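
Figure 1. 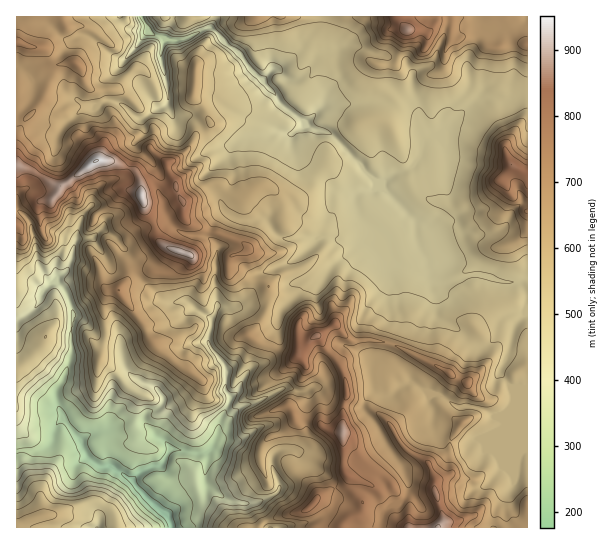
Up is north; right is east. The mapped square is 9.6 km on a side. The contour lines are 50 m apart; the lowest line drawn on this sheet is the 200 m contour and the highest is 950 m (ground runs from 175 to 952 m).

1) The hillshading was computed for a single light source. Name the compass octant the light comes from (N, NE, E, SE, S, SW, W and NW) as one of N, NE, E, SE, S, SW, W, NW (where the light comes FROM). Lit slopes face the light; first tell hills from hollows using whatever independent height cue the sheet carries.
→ E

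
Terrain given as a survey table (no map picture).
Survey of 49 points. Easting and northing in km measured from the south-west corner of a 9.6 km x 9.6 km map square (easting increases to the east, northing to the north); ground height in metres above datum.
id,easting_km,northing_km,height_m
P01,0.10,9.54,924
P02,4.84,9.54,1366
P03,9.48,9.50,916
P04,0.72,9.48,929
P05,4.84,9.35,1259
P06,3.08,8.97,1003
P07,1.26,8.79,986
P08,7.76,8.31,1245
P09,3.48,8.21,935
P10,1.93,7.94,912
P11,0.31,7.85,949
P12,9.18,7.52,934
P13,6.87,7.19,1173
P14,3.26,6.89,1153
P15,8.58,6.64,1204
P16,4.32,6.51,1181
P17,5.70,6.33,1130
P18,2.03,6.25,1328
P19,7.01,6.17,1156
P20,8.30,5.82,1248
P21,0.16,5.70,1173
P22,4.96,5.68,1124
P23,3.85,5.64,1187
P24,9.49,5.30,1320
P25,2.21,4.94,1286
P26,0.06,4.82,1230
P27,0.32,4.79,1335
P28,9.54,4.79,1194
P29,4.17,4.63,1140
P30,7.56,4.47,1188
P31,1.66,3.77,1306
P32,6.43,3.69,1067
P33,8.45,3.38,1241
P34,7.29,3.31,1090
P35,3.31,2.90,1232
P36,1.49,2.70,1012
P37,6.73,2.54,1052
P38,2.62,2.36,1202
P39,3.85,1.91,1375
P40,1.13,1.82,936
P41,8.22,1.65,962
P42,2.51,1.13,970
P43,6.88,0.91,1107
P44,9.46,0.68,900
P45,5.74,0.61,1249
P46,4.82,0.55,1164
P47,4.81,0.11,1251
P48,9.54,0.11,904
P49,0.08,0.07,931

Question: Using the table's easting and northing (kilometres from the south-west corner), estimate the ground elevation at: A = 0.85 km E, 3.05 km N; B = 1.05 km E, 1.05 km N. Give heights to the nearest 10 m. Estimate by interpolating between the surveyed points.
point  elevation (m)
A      1050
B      910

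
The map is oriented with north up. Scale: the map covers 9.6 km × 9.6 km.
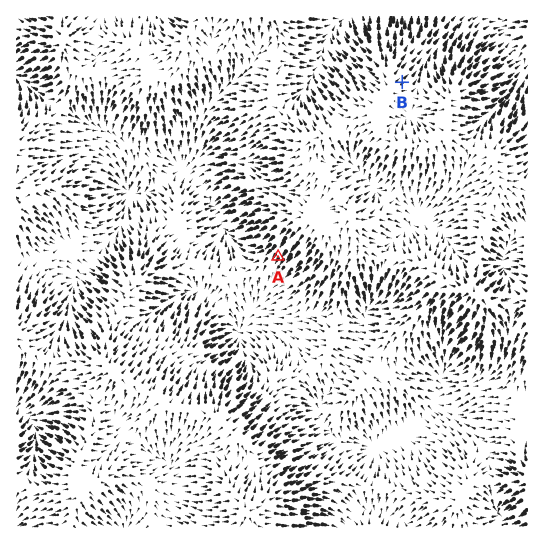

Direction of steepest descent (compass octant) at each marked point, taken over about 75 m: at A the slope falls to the SW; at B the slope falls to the NE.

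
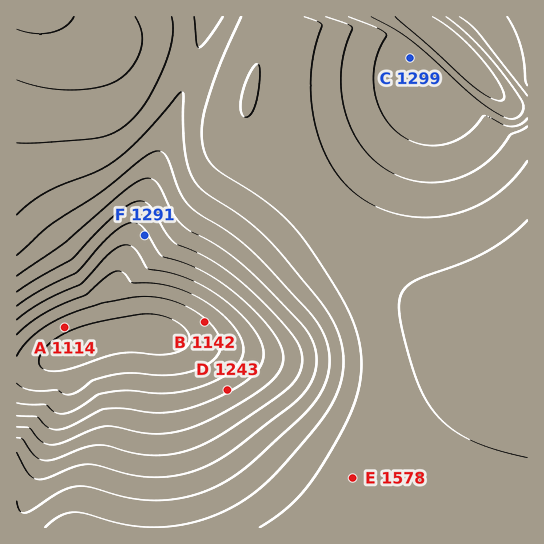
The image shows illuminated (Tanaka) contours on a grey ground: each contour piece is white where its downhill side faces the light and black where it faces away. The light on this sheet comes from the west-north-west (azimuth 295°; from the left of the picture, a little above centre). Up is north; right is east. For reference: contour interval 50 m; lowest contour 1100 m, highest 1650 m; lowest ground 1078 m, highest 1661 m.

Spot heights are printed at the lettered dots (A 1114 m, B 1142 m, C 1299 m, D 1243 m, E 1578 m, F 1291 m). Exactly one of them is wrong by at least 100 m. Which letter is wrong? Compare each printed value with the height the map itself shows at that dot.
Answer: C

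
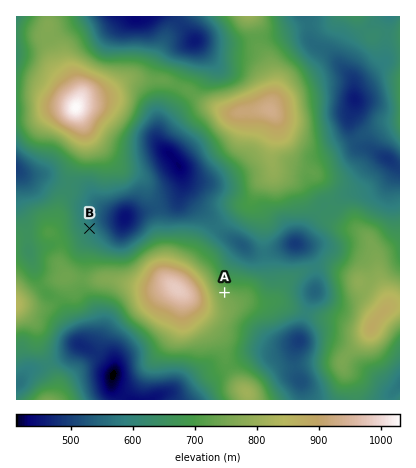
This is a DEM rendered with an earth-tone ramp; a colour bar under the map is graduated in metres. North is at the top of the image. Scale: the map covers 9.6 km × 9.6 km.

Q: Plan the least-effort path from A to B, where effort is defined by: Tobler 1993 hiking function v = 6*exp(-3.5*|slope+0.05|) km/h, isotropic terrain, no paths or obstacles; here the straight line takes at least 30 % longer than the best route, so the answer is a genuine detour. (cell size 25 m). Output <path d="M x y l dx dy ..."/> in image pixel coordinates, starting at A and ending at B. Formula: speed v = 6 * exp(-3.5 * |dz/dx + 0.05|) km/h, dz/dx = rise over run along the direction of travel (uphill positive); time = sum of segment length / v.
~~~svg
<path d="M224 292l-6-6-8-18-18-18-20-10-20 0-24 12-10 0-10-4-16-16-2-4"/>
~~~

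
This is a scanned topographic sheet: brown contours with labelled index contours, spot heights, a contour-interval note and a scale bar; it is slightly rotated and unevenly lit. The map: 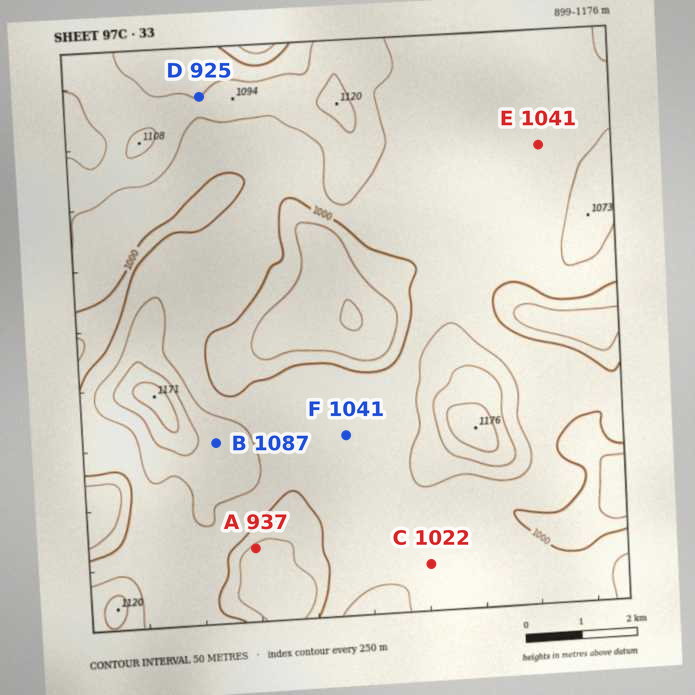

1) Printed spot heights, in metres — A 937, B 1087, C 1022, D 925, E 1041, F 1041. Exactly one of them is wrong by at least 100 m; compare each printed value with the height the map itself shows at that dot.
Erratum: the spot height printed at D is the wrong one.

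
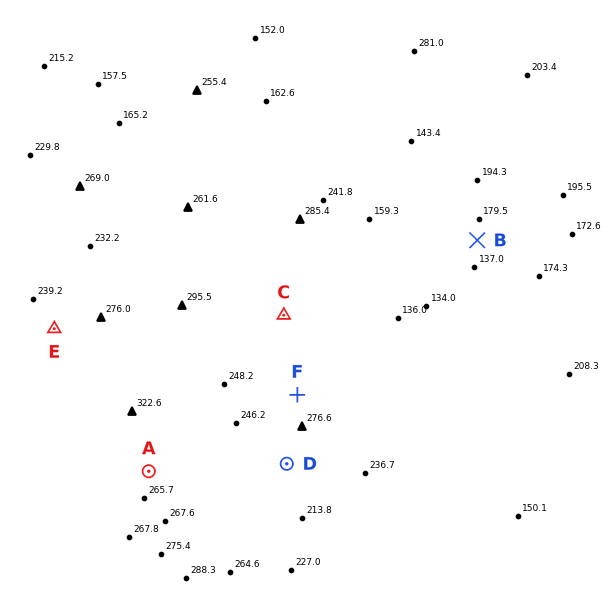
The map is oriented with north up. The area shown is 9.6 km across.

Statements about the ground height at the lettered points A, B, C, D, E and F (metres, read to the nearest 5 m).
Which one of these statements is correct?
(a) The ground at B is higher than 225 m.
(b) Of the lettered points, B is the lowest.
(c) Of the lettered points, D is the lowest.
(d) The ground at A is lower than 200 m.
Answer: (b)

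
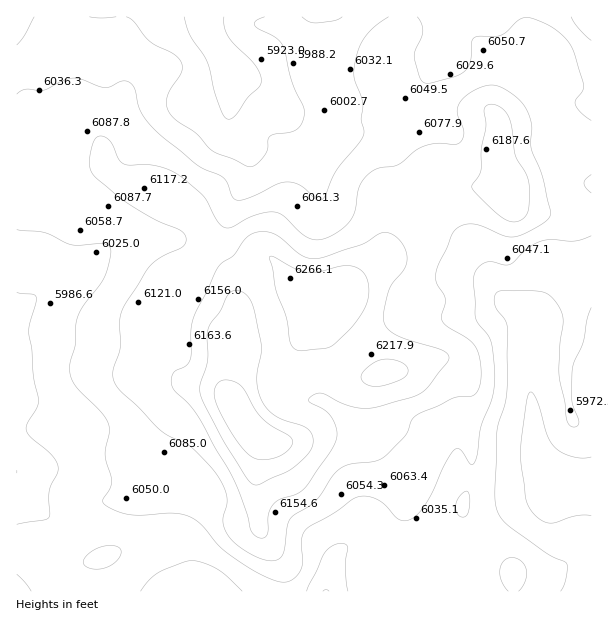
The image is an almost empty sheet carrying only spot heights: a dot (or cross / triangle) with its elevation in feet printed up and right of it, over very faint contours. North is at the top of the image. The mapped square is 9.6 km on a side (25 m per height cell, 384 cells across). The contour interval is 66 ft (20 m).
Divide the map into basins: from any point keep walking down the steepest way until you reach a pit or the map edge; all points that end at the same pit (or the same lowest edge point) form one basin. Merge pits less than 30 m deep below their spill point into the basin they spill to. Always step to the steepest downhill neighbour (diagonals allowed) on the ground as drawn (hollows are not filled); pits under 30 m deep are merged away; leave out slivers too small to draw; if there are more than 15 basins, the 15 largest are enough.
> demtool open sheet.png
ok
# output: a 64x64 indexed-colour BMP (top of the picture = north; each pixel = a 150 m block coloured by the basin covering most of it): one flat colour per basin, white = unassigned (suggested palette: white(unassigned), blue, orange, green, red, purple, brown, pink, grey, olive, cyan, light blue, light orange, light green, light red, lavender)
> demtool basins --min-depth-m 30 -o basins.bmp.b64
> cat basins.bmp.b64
<image width="64" height="64" href="data:image/bmp;base64,Qk12CAAAAAAAAHYAAAAoAAAAQAAAAEAAAAABAAQAAAAAAAAIAAATCwAAEwsAABAAAAAAAAAA////ALR3HwAOf/8ALKAsACgn1gC9Z5QAS1aMAMJ34wB/f38AIr28AM++FwDox64AeLv/AIrfmACWmP8A1bDFACIiIiIiIiIiIiIiIiIiIlVVVVVVURERERERERERERERIiIiIiIiIiIiIiIiIiIiVVVVVVVRVREREREREREREREiIiIiIiIiIiIiIiIiIiJVVVVVVVVVURERERERERERESIiIiIiIiIiIiIiIiIiJVVVVVVVVVVVERERERERERERIiIiIiIiIiIiIiIiIiIlVVVVVVVVVVVREREREREREREiIiIiIiIiIiIiIiIiIlVVVVVVVVVVVVERERERERERESIiIiIiIiIiIiIiIiIlVVVVVVVVVVVVVRERERERERERIiIiIiIiIiIiIiIiIiVVVVVVVVVVVVVVUREREREREREiIiIiIiIiIiIiIiIiJVVVVVVVVVVVVVVRERERERERESIiIiIiIiIiIiIiIiIlVVVVVVVVVVVVVVURERERERERIiIiIiIiIiIiIiIiIiVVVVVVVVVVVVVVUREREREREREiIiIiIiIiIiIiIiIiJVVVVVVVVVVVVVERERERERERESIiIiIiIiIiIiIiIiIlVVVVVVVVVVVRERERERERERERIiIiIiIiIiIiIiIiIiVVVVVVVVVVUREREREREREREREiIiIiIiIiIiIiIiIiJVVVVVVVVVURERERERERERERESIiIiIiIiIiIiIiIiIlVVVVVVVVURERERERERERERERIiIiIiIiIiIiIiIiIiVVVVVVVVUREREREREREREREREiIiIiIiIiIiIiIiIiIREREVVVURERERERERERERERESIiIiIiIiIiIiIiIiIRERERERERERERERERERERERERIiIiIiIiIiIiIiIiIREREREREREREREREREREREREREiIiIiIiIiIiIiIiIRERERERERERERERERERERERERESIiIiIiIiIiIiIiIhERERERERERERERERERERERERERIiIiIiIiIiIiIiIiEREREREREREREREREREREREREREiIiIiIiIiIiIiIiIRERERERERERERERERERERERERESIiIiIiIiIiIiIiIhERERERERERERERERERERERERERIiIiIiIiIiIiIiIiEREREREREREREREREREREREREREiIiIiIiIiIiIiIiIhERERERERERERERERERERERERESIiIiIiIiIiIiIiIiERERERERERERERERERERERERERIiIiIiIiIiIiIiIiIREREREREREREREREREREREREREiIiIiIiIiIiIiIiIhERERERERERERERERERERERERESIiIiIiIiIiIiIiIiERERERERERERERERERERERERERIiIiIiIiIiIiIiIiIREREREREREREREREREREREREREiIiIiIiIiIiIiIiIzMxERERERERERERERERERERERESIiIiIiIiIiIiIiIjMzMzMzMxERERERERERERERERERIiIiIiIiIiIiIiIiMzMzMzMzMxEREREREREREREREREiIiIiIiIiIiIiIiIzMzMzMzMzMRERERERERERERERESIiIiIiIiIiIiIiIzMzMzMzMzMzERERERERERERERERIiIiIiIiIiIiIiIzMzMzMzMzMzMxEREREREREREREREiIiIiIiIiIiIiIjMzMzMzMzMzMzERERERERERERERESIiIiIiIiIiIiIjMzMzMzMzMzMzMRERERERERERERERIiIiIiIiIiIiIiMzMzMzMzMzMzMzEREREREREREREREiIiIiIiIiIiIiMzMzMzMzMzMzMzMxERERERERERERESIiIiIiIiIiIiMzMzMzMzMzMzMzMzERERERERERERERESIiIiIiIiIiMzMzMzMzMzMzMzMzMxEREREREREREREREiIiIiIiIiMzMzMzMzMzMzMzMzMzMxERERERERERERERESIiIiIjMzMzMzMzMzMzMzMzMzMzM0REREERERERERERESIzMzMzMzMzMzMzMzMzMzMzMzM0REREERERERERERMzMzMzMzMzMzMzMzMzMzMzMzMzM0REREQRERERETMzMzMzMzMzMzMzMzMzMzMzMzMzMzM0RERERBERERERMzMzMzMzMzMzMzMzMzMzMzMzMzMzMzREREREEREREREzMzMzMzMzMzMzMzMzMzMzMzMzMzMzREREREQRERFERDMzMzMzMzMzMzMzMzMzMzMzMzMzMzREREREREREREREMzMzMzMzMzMzMzMzMzMzMzMzMzMzNEREREREREREREQzMzMzMzMzMzMzMzMzMzMzMzMzMzNERERERERERERERDMzMzMzMzMzMzMzMzMzMzMzMzMzM0REREREREREREREMzMzMzMzMzMzMzMzMzMzMzMzMzMzREREREREREREREQzMzMzMzMzMzMzMzMzMzMzMzMzMzRERERERERERERERDMzMzMzMzMzMzMzMzMzMzMzMzMzNEREREREREREREREMzMzMzMzMzMzMzMzMzMzMzMzMzNEREREREREREREREQzMzMzMzMzMzMzMzMzMzMzMzMzM0RERERERERERERERDMzMzMzMzMzMzMzMzMzMzMzMzMzNEREREREREREREREMzMzMzMzMzMzMzMzMzMzMzMzMzMzREREREREREREREQzMzMzMzMzMzMzMzMzMzMzMzMzMzM0RERERERERERERDMzMzMzMzMzMzMzMzMzMzMzMzMzMzRERERERERERERE"/>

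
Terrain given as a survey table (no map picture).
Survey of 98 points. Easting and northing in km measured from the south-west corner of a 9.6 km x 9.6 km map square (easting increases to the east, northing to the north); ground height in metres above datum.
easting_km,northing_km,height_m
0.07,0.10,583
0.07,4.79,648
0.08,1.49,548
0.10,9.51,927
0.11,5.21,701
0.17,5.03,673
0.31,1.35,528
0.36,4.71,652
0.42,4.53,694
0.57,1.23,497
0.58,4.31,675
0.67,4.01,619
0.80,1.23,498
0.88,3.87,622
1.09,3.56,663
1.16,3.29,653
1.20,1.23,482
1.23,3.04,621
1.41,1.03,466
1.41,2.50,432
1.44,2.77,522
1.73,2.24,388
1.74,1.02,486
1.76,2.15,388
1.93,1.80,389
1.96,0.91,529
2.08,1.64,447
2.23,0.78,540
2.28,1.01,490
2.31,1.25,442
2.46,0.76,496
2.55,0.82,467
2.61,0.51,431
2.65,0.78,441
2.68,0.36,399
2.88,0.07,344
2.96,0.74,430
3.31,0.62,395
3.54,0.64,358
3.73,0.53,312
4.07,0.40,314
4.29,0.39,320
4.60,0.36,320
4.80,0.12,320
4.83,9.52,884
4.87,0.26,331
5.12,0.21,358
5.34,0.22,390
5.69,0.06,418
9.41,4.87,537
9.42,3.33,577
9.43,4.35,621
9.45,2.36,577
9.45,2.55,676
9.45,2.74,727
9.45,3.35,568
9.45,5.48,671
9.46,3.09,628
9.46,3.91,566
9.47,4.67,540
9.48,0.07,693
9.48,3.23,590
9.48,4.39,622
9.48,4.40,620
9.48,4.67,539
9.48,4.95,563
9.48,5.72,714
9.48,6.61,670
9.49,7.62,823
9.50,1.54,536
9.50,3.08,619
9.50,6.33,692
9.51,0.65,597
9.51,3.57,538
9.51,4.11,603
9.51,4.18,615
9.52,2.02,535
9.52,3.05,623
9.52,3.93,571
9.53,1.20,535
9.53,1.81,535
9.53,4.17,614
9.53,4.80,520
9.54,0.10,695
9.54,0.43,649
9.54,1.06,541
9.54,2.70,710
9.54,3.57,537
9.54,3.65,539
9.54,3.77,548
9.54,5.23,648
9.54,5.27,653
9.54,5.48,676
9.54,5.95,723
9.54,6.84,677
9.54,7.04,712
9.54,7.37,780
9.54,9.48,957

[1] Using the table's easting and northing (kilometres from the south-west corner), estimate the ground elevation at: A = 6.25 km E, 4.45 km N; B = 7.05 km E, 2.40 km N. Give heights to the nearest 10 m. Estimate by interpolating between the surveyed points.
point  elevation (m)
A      590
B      510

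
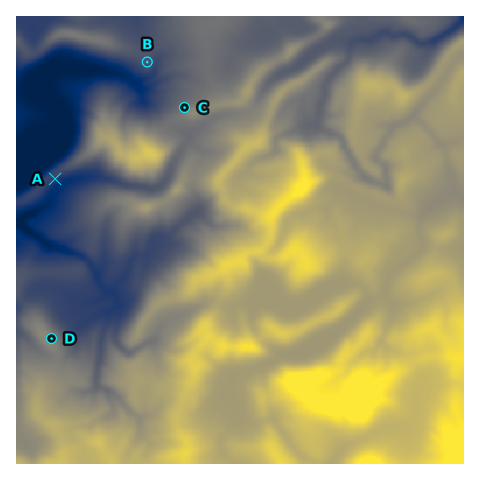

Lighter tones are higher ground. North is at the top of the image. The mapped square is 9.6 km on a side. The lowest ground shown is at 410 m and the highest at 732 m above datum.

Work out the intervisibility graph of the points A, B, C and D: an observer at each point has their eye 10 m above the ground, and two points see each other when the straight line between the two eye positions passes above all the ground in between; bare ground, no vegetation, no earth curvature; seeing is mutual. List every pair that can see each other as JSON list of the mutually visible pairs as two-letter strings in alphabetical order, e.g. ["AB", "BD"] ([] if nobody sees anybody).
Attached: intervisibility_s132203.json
["AD", "BC"]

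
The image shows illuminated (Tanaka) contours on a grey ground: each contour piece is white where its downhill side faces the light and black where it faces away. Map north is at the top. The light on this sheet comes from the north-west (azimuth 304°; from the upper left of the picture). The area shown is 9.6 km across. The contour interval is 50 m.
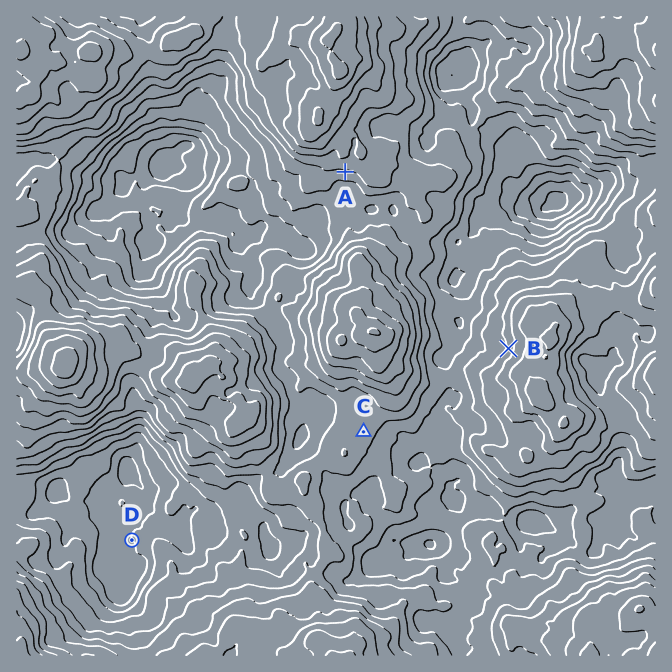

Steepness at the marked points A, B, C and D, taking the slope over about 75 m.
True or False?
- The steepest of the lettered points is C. False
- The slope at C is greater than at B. False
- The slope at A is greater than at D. True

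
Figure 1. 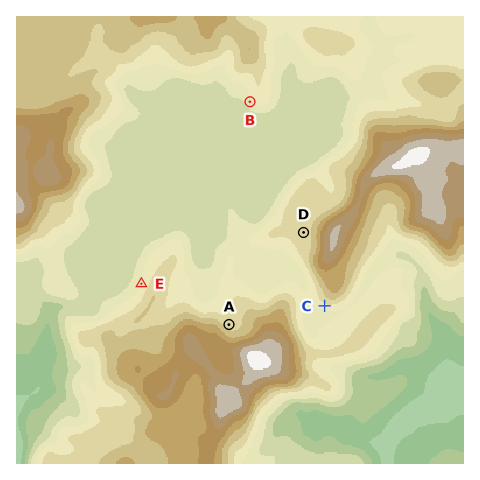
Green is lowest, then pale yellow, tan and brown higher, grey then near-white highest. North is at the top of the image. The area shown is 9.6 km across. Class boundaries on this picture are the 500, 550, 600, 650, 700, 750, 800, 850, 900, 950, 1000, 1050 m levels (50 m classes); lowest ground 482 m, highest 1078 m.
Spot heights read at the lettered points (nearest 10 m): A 780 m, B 690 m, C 730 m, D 770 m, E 700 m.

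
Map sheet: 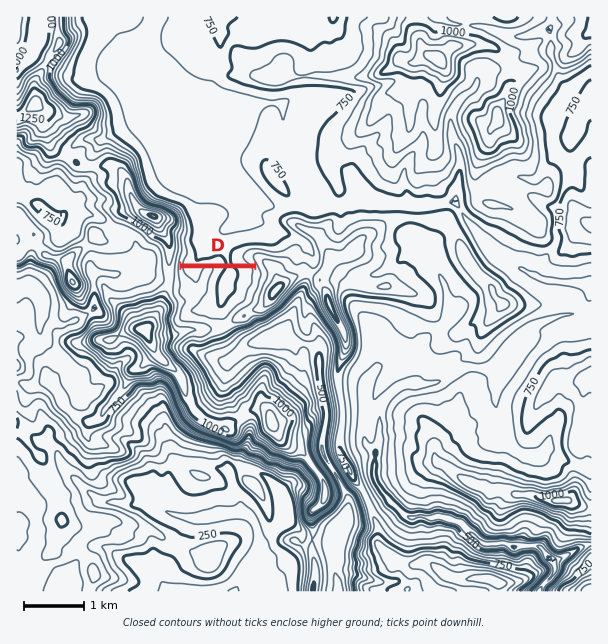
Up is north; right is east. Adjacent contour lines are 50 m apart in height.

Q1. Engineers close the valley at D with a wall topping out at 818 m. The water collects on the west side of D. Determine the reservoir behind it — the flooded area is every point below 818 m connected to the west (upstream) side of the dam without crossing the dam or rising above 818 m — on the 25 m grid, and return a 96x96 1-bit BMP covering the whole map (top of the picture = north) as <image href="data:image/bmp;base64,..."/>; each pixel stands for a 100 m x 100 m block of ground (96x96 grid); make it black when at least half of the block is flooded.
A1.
<image width="96" height="96" href="data:image/bmp;base64,Qk2+BAAAAAAAAD4AAAAoAAAAYAAAAGAAAAABAAEAAAAAAIAEAAATCwAAEwsAAAIAAAAAAAAA////AAAAAAAAAAAAAAAAAAAAAAAAAAAAAAAAAAAAAAAAAAAAAAAAAAAAAAAAAAAAAAAAAAAAAAAAAAAAAAAAAAAAAAAAAAAAAAAAAAAAAAAAAAAAAAAAAAAAAAAAAAAAAAAAAAAAAAAAAAAAAAAAAAAAAAAAAAAAAAAAAAAAAAAAAAAAAAAAAAAAAAAAAAAAAAAAAAAAAAAAAAAAAAAAAAAAAAAAAAAAAAAAAAAAAAAAAAAAAAAAAAAAAAAAAAAAAAAAAAAAAAAAAAAAAAAAAAAAAAAAAAAAAAAAAAAAAAAAAAAAAAAAAAAAAAAAAAAAAAAAAAAAAAAAAAAAAAAAAAAAAAAAAAAAAAAAAAAAAAAAAAAAAAAAAAAAAAAAAAAAAAAAAAAAAAAAAAAAAAAAAAAAAAAAAAAAAAAAAAAAAAAAAAAAAAAAAAAAAAAAAAAAAAAAAAAAAAAAAAAAAAAAAAAAAAAAAAAAAAAAAAAAAAAAAAAAAAAAAAAAAAAAAAAAAAAAAAAAAAAAAAAAAAAAAAAAAAAAAAAAAAAAAAAAAAAAAAAAAAAAAAAAAAAAAAAAAAAAAAAAAAAAAAAAAAAAAAAAAAAAAAAAAAAAAAAAAAAAAAAAAAAAAAAAAAAAAAAAAAAAAAAAAAAAAAAAAAAAAAAAAAAAAAAAAAAAAAAAAAAAAAAAAAAAAAAAAAAAAAAAAAAAAAAAAAAAAAAAAAAAAAAAAAAAAAAB4AAAAAAAAAAAAAAP8AAAAAAAAAAAAAAH+AAAAAAAAAAAAAAD/gAAAAAAAAAAAAAD/gAAAAAAAAAAAAAP/gAAAAAAAAAAAAAH/wAAAAAAAAAAAAAP/wAAAAAAAAAAAAAf/wAAAAAAAAAAAAAAAAAAAAAAAAAAAAAAAAAAAAAAAAAAAAAAAAAAAAAAAAAAAAAAAAAAAAAAAAAAAAAAAAAAAAAAAAAAAAAAAAAAAAAAAAAAAAAAAAAAAAAAAAAAAAAAAAAAAAAAAAAAAAAAAAAAAAAAAAAAAAAAAAAAAAAAAAAAAAAAAAAAAAAAAAAAAAAAAAAAAAAAAAAAAAAAAAAAAAAAAAAAAAAAAAAAAAAAAAAAAAAAAAAAAAAAAAAAAAAAAAAAAAAAAAAAAAAAAAAAAAAAAAAAAAAAAAAAAAAAAAAAAAAAAAAAAAAAAAAAAAAAAAAAAAAAAAAAAAAAAAAAAAAAAAAAAAAAAAAAAAAAAAAAAAAAAAAAAAAAAAAAAAAAAAAAAAAAAAAAAAAAAAAAAAAAAAAAAAAAAAAAAAAAAAAAAAAAAAAAAAAAAAAAAAAAAAAAAAAAAAAAAAAAAAAAAAAAAAAAAAAAAAAAAAAAAAAAAAAAAAAAAAAAAAAAAAAAAAAAAAAAAAAAAAAAAAAAAAAAAAAAAAAAAAAAAAAAAAAAAAAAAAAAAAAAAAAAAAAAAAAAAAAAAAAAAAAAAAAAAAAAAAAAAAAAAAAAAAAAAAAAAAAAAAAAAAAAAAAAAAAAAAAAAAAAAAAAAAAAAAAAAAAAAAAAAAAAAAAAAAAAAAA="/>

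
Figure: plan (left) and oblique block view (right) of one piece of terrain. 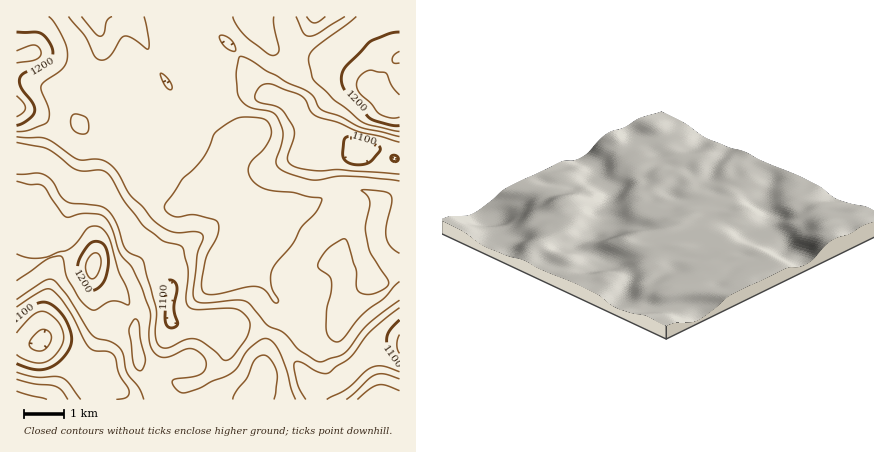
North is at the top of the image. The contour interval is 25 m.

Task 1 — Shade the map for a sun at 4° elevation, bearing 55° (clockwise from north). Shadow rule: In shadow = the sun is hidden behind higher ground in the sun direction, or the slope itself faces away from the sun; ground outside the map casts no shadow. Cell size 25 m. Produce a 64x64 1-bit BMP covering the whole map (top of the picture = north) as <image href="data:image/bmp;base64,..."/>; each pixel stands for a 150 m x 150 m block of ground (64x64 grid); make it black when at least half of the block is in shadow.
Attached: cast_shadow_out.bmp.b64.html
<image width="64" height="64" href="data:image/bmp;base64,Qk0+AgAAAAAAAD4AAAAoAAAAQAAAAEAAAAABAAEAAAAAAAACAAATCwAAEwsAAAIAAAAAAAAA////AAAAAAAAADwAAAAAAAAB/AAAAAAAAAH4AAAAAAAAA/gAAAAAAAAD8AAAAMAAAAPwAAAB4AAAA+AAAAPAAB4D4AAAA8AAP/PgAAAHAAA/+cAAAA4AAH/4AAAADAAAf/gAAAAMAAB/+AAAB8AAAH/wAGAPwAAAf/AAfx/AAAA/4AB//4AAAB/gAH//AAAAD/AAfgAAAAAP8AB+AAAAAAfwAD4AAAAAA/AAPgAAAAAA8AAeAAAAAABwAA8AAAAAACAADgAAAAAAAAAAAAAAAAAAAAAAAAAAAAADAAAAAAAAAA/AAAAAAAAAH8AAAAAAAAAfgAAAAAAAAD8AAAAAAAAAfgAAAAAAAAD8AAAAAAAAAfgAAAAAAAAD8AAAAAAAAAPgAAAAAAAAB+AAAAAAAAAHwAAAAAAAAeeAAAAAAAAH4wAAAAAAAA/AAAAAAAfg/4AAAAAAD/j/AAAAAAAf//4AAAAAAD//wAAAAAAAf/8AAAAAAAD//wAAAAAAAP/+AAAAAAAB//gAAAAAAAP/8AAAAAAAD+/gAAAAAAA/58AAAAAAAD/HgAAAAAAAf4IAAAAAAAB8AAAAAAAAAfAAAAAAAAABwAAAAAAAAAOAAAAAAAAAAwAAAAAAAAAGAAAAAAAAAAwAAAAAAAAAHAAAAAAAAAAYAAAAAAAAAAAAAAAAAAAAAAAAAA=="/>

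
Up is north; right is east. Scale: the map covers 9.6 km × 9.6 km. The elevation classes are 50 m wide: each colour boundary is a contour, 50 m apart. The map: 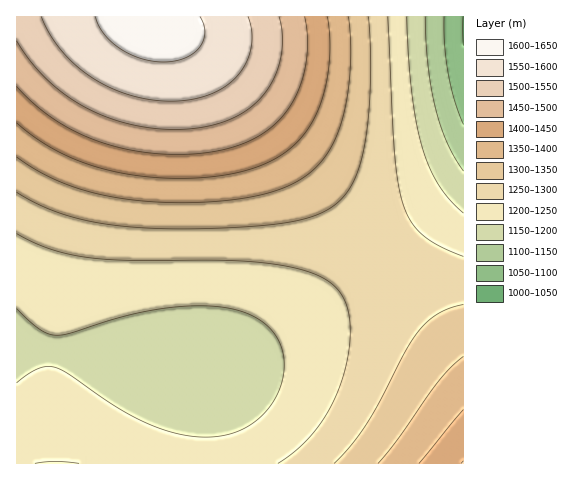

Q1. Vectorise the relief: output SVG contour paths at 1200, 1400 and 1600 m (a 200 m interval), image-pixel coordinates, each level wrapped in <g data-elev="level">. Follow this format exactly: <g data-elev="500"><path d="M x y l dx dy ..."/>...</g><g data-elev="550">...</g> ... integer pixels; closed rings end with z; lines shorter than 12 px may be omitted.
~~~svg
<g data-elev="1200"><path d="M17 309l23 20 9 5 8 1 13-2 54-17 35-7 40-3 32 3 23 7 17 13 10 17 3 19-1 14-5 13-6 12-9 11-11 9-11 6-13 5-15 2-16 0-16-3-34-11-28-14-50-35-14-7-8-1-8 2-11 6-11 9"/><path d="M463 213l-13-13-12-15-9-18-7-21-6-24-4-30-5-75"/></g><g data-elev="1400"><path d="M463 410l-44 53"/><path d="M17 123l22 17 25 15 28 11 31 7 35 5 35 0 34-3 28-7 20-9 17-12 13-14 11-17 8-22 5-25 1-27-3-25"/></g><g data-elev="1600"><path d="M95 17l3 8 6 9 16 15 21 10 23 3 11-1 10-3 8-4 6-6 4-7 2-8-1-8-4-8"/></g>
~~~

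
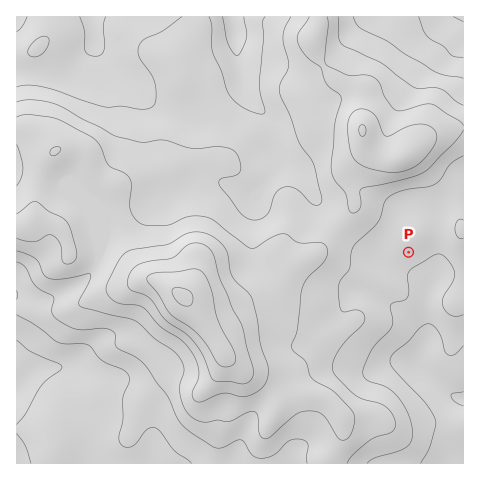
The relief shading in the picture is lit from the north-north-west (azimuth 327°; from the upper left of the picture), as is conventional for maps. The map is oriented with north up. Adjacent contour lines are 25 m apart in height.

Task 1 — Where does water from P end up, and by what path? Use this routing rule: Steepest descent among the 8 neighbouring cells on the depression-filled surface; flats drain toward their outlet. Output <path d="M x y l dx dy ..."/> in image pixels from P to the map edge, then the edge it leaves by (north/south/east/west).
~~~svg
<path d="M409 252l0 8 21 21 0 10-3 7 0 43-7 14 0 13 8 9 20 16 10 5 5 0"/>
exit: east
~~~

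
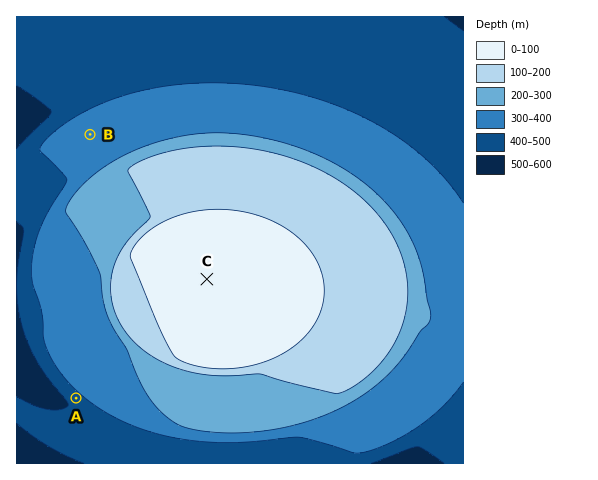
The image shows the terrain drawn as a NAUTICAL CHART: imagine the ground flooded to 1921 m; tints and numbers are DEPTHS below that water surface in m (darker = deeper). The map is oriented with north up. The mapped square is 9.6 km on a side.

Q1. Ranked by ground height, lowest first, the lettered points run A B C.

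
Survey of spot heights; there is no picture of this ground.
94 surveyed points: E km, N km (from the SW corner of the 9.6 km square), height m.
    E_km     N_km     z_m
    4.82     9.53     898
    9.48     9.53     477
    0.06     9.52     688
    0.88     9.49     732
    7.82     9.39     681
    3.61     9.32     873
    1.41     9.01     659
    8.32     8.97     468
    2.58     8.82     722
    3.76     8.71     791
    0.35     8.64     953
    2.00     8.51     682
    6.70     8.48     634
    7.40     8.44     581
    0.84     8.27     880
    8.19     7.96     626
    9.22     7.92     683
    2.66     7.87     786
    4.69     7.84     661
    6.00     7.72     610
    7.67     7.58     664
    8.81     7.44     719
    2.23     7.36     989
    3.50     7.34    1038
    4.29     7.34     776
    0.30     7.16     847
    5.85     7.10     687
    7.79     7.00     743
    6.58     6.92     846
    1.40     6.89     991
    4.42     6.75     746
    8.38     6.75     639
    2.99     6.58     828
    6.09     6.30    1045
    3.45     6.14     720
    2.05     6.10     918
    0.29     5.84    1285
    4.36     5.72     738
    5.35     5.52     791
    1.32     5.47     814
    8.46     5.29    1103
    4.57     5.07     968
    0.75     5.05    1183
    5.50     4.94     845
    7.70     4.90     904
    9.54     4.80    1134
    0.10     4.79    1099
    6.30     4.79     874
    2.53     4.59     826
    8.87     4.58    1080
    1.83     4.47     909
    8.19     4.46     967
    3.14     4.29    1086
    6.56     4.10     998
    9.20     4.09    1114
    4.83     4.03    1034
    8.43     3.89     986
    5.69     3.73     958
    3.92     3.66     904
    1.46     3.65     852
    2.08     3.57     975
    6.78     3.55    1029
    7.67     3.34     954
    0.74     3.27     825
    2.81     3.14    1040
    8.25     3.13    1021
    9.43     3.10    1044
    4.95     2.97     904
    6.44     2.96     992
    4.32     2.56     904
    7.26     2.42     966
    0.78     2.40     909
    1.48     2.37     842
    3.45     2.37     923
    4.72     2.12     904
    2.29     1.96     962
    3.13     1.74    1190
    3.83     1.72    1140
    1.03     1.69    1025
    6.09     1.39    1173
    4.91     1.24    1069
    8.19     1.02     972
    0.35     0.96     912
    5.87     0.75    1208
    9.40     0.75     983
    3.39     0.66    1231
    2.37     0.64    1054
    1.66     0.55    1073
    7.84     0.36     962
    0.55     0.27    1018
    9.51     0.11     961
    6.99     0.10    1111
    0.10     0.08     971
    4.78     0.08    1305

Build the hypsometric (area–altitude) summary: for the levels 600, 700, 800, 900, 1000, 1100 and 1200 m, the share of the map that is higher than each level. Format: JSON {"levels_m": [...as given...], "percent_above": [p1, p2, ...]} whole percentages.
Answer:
{"levels_m": [600, 700, 800, 900, 1000, 1100, 1200], "percent_above": [96, 89, 75, 58, 28, 10, 4]}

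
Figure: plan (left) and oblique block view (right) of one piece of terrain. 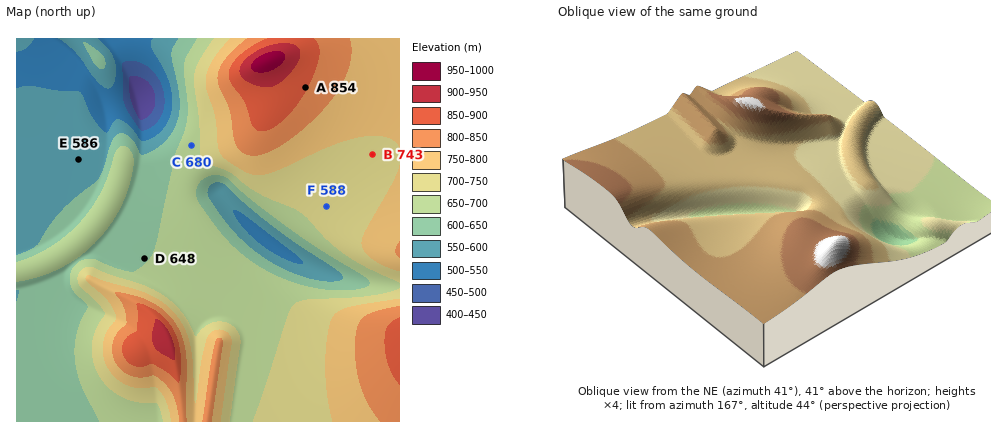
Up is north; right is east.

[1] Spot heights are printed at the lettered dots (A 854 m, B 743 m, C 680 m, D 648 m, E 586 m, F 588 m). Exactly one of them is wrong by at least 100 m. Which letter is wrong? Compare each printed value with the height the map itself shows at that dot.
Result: F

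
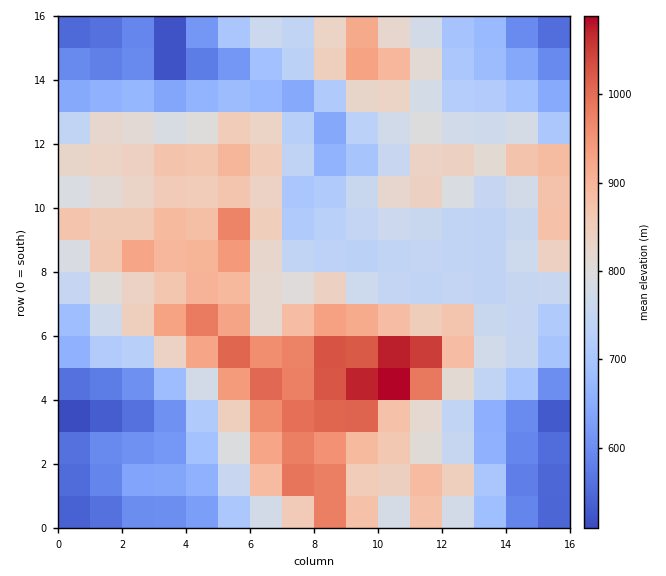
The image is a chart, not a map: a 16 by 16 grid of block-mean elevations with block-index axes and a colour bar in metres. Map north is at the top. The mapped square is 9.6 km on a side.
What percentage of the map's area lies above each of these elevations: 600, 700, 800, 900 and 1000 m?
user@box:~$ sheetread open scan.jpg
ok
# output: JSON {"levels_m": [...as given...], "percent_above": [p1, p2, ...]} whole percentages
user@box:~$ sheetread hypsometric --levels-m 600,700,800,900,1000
{"levels_m": [600, 700, 800, 900, 1000], "percent_above": [87, 72, 42, 16, 5]}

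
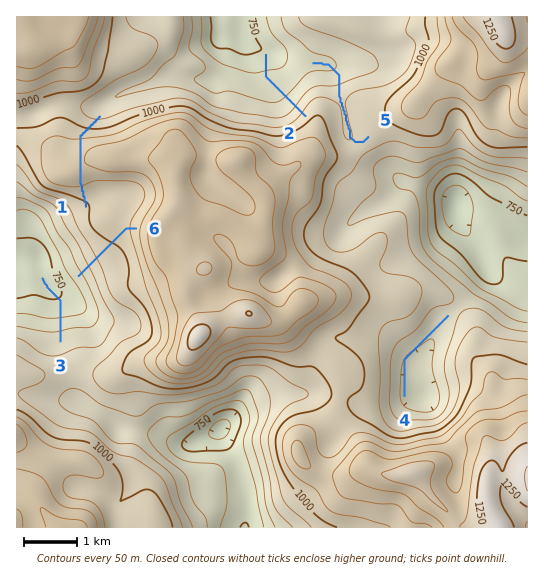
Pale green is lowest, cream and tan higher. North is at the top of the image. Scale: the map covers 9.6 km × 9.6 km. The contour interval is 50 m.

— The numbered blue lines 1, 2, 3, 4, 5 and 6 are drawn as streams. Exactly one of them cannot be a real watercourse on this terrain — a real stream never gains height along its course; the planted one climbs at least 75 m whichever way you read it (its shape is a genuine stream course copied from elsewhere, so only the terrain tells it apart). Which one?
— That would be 1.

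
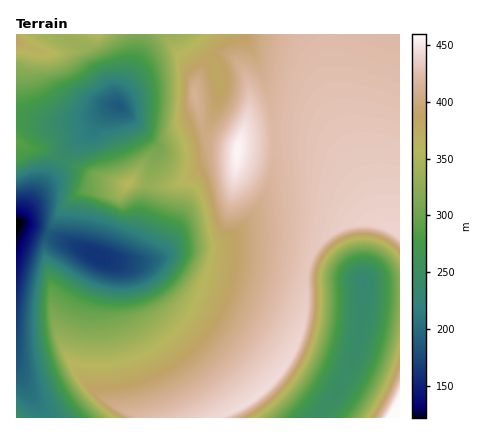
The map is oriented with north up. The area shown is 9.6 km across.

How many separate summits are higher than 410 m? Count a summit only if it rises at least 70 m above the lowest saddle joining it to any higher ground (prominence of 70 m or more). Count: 1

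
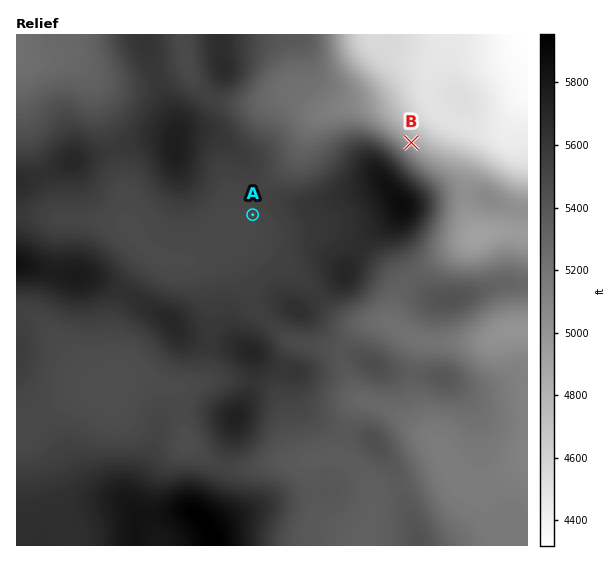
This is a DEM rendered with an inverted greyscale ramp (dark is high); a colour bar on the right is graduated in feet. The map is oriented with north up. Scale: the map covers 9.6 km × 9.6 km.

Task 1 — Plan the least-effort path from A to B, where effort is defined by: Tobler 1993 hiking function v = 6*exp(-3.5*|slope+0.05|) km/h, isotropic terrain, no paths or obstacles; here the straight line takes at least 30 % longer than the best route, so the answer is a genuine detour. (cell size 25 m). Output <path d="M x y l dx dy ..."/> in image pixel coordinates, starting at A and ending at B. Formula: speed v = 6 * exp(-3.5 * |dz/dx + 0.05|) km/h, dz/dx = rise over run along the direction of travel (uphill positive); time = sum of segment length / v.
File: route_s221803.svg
<path d="M253 215l32-32 13-7 8-8 5-5 7-14 16-16 19-9 21 0 37 19"/>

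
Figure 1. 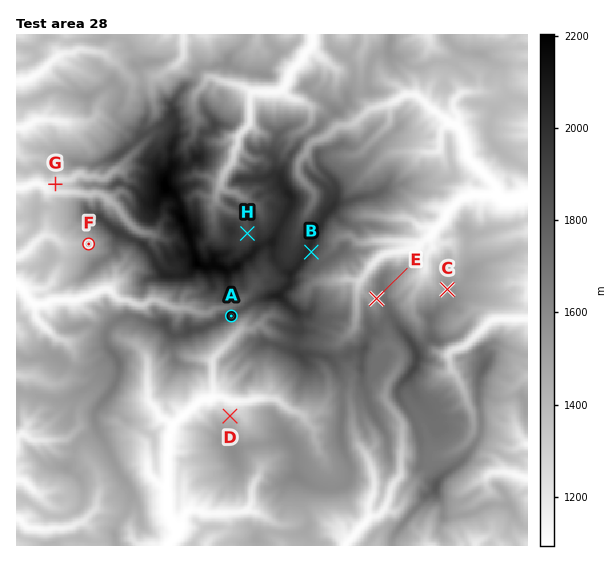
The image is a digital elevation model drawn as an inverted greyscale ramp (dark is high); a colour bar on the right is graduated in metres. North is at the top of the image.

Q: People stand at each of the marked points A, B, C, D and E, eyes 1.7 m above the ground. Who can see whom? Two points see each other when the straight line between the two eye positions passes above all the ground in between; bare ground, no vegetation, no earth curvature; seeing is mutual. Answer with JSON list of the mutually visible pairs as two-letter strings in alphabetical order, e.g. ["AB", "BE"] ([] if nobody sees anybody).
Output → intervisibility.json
["AD", "BC", "BE"]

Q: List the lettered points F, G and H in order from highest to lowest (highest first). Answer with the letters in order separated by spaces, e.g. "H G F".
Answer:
H F G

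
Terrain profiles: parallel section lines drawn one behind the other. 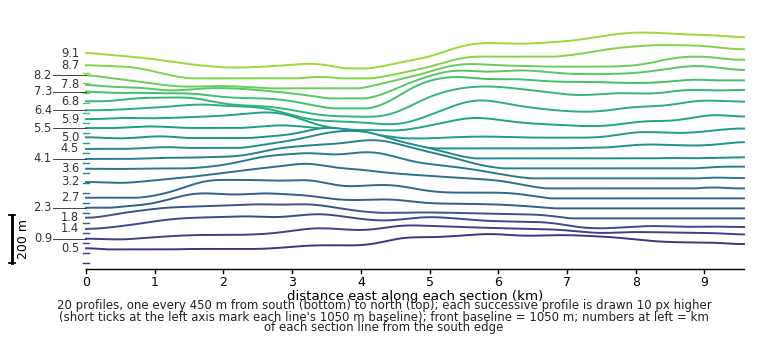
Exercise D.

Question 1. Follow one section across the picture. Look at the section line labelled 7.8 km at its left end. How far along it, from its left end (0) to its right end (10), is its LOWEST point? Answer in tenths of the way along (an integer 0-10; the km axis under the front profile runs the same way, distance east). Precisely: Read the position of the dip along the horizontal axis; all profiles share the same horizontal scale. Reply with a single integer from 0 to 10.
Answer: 4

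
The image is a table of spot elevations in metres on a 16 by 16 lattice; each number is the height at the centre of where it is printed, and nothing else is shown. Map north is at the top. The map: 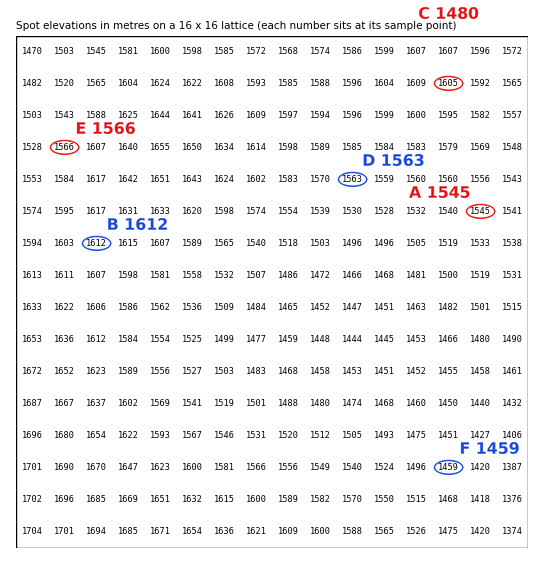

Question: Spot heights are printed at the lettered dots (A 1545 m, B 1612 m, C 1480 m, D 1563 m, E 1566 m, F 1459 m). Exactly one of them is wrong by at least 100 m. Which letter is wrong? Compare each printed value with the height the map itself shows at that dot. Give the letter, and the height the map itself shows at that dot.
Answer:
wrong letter C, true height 1605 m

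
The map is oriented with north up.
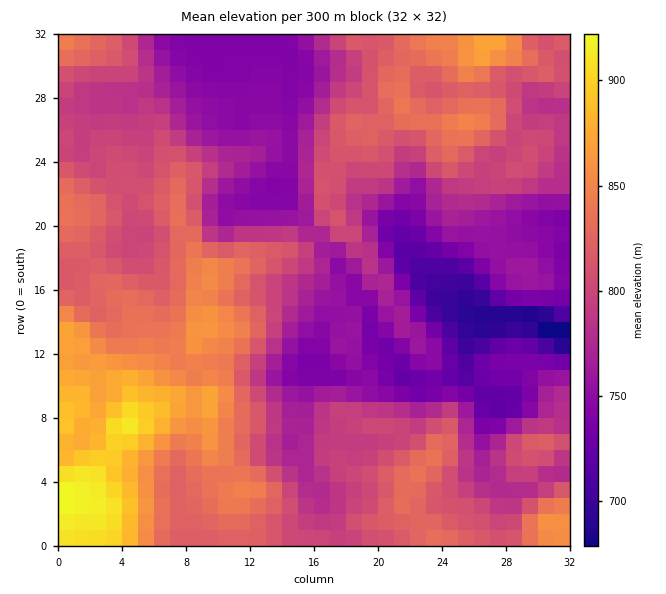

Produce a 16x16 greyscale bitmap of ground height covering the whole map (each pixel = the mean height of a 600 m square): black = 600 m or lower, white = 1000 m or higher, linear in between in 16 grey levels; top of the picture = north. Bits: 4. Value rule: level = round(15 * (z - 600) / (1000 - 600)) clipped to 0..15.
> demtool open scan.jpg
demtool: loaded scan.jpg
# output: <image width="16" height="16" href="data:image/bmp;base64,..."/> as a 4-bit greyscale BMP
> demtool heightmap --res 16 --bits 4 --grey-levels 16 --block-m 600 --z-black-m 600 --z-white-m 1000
<image width="16" height="16" href="data:image/bmp;base64,Qk32AAAAAAAAAHYAAAAoAAAAEAAAABAAAAABAAQAAAAAAIAAAAATCwAAEwsAABAAAAAAAAAAAAAAABEREQAiIiIAMzMzAERERABVVVUAZmZmAHd3dwCIiIgAmZmZAKqqqgC7u7sAzMzMAN3d3QDu7u4A////AMupiId4iYiKzKmZl3eIh3i7qZmHd4l3h7u6qXZ3eHZ3urqpdnZmZVeqqZl1VlVFVamZqYZlVkRDmZmph2VkRESIiJmHZmRFZoh4iId3VWZlmIh2ZodWZmaIiIZmh3d3d3h4dmaIiJiHd3dmZniZmXd3dlVVeJiYiJh2VVV4iaqY"/>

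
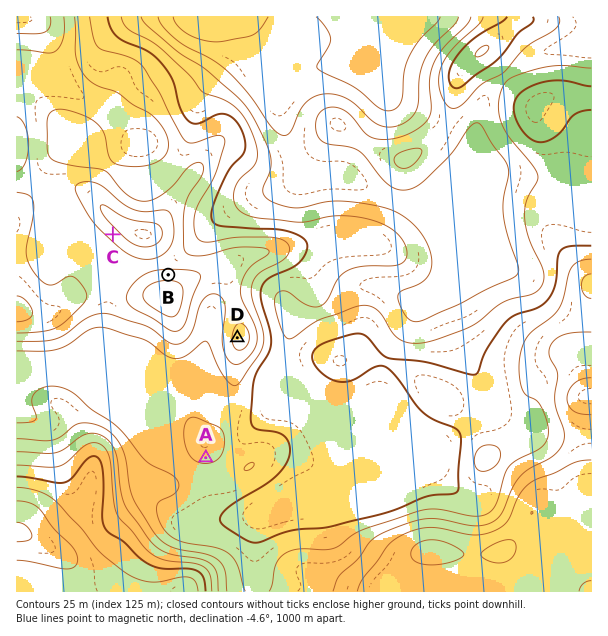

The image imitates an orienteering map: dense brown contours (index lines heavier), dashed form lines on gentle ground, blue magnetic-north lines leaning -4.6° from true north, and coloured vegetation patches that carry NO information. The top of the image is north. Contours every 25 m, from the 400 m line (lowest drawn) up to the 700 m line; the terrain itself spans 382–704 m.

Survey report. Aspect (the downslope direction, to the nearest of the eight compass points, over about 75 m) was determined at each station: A S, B N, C SW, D W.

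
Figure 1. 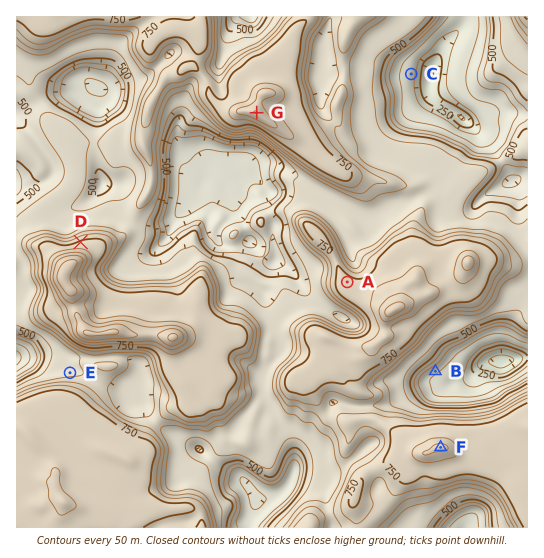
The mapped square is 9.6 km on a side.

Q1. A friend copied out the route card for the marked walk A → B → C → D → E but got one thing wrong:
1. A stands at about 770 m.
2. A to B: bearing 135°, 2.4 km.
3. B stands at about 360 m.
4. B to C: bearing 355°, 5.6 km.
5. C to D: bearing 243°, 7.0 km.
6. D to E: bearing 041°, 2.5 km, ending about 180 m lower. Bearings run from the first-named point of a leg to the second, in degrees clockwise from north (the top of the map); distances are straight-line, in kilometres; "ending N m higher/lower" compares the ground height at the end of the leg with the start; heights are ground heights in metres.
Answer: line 6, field bearing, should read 185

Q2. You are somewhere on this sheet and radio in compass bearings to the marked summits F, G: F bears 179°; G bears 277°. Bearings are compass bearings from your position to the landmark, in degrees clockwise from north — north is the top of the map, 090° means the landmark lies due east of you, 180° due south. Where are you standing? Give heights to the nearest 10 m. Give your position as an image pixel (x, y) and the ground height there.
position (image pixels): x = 435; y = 135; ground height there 430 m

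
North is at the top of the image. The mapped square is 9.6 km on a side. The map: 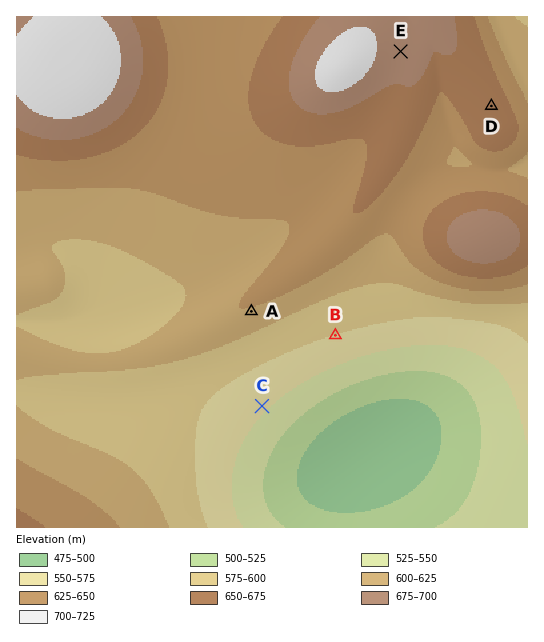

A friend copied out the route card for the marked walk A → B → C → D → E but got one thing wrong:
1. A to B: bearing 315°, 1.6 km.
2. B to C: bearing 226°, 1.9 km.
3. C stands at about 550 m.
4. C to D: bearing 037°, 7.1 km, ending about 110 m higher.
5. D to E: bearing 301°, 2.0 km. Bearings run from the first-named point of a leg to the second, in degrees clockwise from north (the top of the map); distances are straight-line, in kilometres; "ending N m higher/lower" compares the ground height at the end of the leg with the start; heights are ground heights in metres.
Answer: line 1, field bearing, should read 106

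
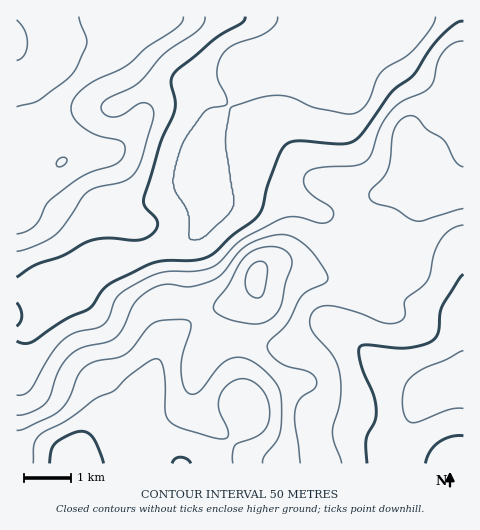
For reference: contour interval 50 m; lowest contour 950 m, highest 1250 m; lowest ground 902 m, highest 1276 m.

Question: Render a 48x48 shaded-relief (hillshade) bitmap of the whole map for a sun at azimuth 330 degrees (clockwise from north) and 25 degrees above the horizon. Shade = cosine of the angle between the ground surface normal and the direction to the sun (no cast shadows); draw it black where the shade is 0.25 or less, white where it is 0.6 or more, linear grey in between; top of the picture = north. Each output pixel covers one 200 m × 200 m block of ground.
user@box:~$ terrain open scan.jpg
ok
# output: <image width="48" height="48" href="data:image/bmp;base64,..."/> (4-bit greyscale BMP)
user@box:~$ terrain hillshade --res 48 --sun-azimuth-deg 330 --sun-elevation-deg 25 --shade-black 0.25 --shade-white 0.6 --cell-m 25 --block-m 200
<image width="48" height="48" href="data:image/bmp;base64,Qk32BAAAAAAAAHYAAAAoAAAAMAAAADAAAAABAAQAAAAAAIAEAAATCwAAEwsAABAAAAAAAAAAAAAAABEREQAiIiIAMzMzAERERABVVVUAZmZmAHd3dwCIiIgAmZmZAKqqqgC7u7sAzMzMAN3d3QDu7u4A////AJmqmId3d3iZqpiHdlRFVmd3d2ZniZqpmJqrqYd3d3iZqpmIdlQ0Vmd3d2ZmeJqqmbvMy5h3d3eJqqmZh1MjRWd3dmZmeJq7qs3u7bmId3eImZmYh2QyNWd2ZmZmaJq7u97//tuYiHd3iZmYd2VDNGZmZmZmZ5qrut3u7tupiHZmeJqYh3ZUNFVVVmZmZ4mqqszMzMupmIdmaJqpmIhlREVVVmdmZniJmau7u7uqmZhlV5q7qpl2VVVVVmd2ZmeIiKq7uqqqqql2Voq8u6mId2ZlVmd3ZWZ3eJq8y6qqq7qGVXm8y6qZmYh2Zmd3ZVVnd5q8zMu7u8uXVWiby7qZmZmHZmd2ZURFZpq83czMzMuoZFeKu6mIiZmId2ZlVUM0RZm83d3czMu5dUZ4mYdmd4iIh2ZVREQ0RYms3d3dzLu6hlV3d2VEVniId2VUREREVXibzdzMy7u6qGVmZVQiNGd3dmVVVFVVVmeJvMzMu7qqqodmVVQhI0VVVVZmZmVVVnd4iru7u7upqqmHdlVCIjNERFZ3d2ZVVXd3eIq8zMupmaqqmHZUMzMzRVZ3d2VURXd3d3is3e3LqqvMyoZVRDNEVmZndmVERGZ3d3eK3u/ty8zd3KdlREVWd3d3d2VVVURWd3d4m97/7d7v/sl1VVZ3iIh3d3ZVVTM0Vnd3eJvd7u7///yXZmd4iIiIiHZVZiIjNFZ3d3eau83v///amIiIiIh3d3ZVViIjNERVVVVWeJrN///9upmIh3d3d2VERSIjNEREVVVVVnib7///26mYh3d3ZmVDM0QzRFVVZmZmVneJve/+y6mYiHZndmZDIlVURFZnd3iHd3d4m8zcupiIiHZmZ3ZUImZVRFZnd3eIh3d3iaq6qYh3eHZmZ3dlRHZlQ0RVZVZnd3d3eJmqmId3eIh3Zmd2ZXdkMiMzRERWd3d3iImqmId3iJmYdmZ3d3d1QhIiIzNFZ3d3iImqqYiImaq6l2Z3iHd3ZDIzMyI0Z3d3iImqqpmaqru6mHd3iGeIh1VVRDIzV3d3iImaqqqqu7u6qYh3eGd4mId3dkMjRnd3iIiZqqqqu7u6qZmId3d3iZmZmGQzRXd3iIiImqqqq7y7qZmYd3d3iJmquoUyNGd3iIiIiaqqqrzcqYiYh3d3d4mau5dDM1d3iIiIiJmqqr3uypiIiHd2ZneImqhlRFZ3iJmZmImaqr3u7KmIiHdmVVVmeJmGVVZ3eJqqmZmZqrze7sqYh2ZmQzNEVniHZmZ3eJq6qZmZmarN3dyph2ZmUyIzNFZmZlZniJqqqpmZmZq7zMy5h1VnZDMzMzNFVVVmeImZmZmIiJmrvMu6h0VndlRERDMzRERVZ3iIiIiIiJmrvMy6mUVXd2VVVUMiI0Q0RVZnd3d3iJmqvN3cu2VWd2ZmdmQhEjMyIzRFZmd3eImaq83t3HZmd3d3d3UxESIiIiI0VVZnd4iZmr3u3Xdmd3d4iHdTIiMzMzM0VVZmd3iIiazdzHdmd3d4iIdkMiNERERFVmZnd3eIiJvMyw=="/>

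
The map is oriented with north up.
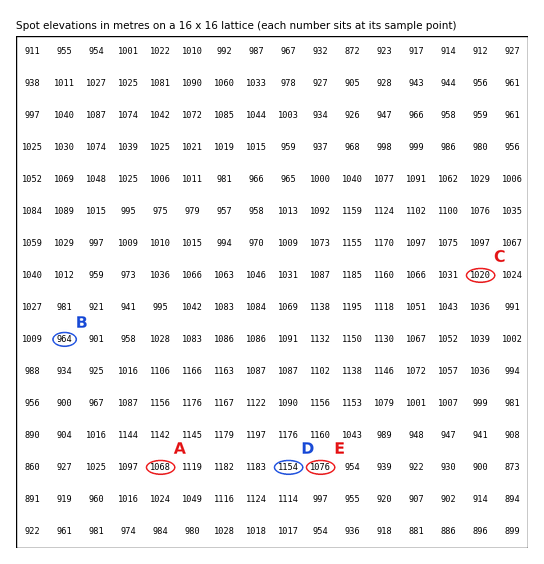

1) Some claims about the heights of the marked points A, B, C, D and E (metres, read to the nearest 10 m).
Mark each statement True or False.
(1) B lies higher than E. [False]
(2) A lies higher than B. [True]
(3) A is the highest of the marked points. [False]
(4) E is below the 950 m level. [False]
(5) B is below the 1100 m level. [True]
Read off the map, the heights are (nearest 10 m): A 1070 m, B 960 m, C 1020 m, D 1150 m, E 1080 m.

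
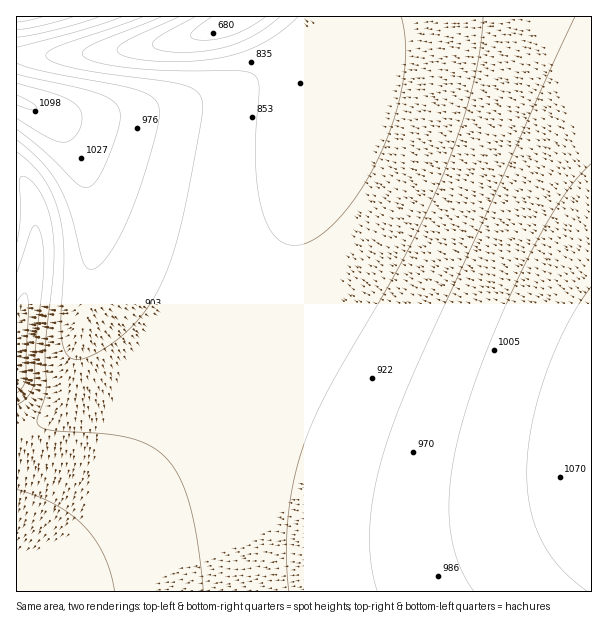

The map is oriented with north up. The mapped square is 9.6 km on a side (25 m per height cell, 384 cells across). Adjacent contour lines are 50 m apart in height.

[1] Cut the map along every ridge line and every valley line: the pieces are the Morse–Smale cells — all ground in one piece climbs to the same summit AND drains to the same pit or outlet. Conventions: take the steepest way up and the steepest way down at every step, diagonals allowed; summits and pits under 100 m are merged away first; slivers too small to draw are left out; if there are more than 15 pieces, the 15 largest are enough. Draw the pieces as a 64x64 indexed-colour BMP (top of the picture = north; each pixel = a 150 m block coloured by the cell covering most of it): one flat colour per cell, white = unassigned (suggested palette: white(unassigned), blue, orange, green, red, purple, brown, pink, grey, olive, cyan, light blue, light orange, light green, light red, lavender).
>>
<image width="64" height="64" href="data:image/bmp;base64,Qk12CAAAAAAAAHYAAAAoAAAAQAAAAEAAAAABAAQAAAAAAAAIAAATCwAAEwsAABAAAAAAAAAA////ALR3HwAOf/8ALKAsACgn1gC9Z5QAS1aMAMJ34wB/f38AIr28AM++FwDox64AeLv/AIrfmACWmP8A1bDFACIiIiIiIiIiIiIiIiIiIiIiIiIiIiIiIiIiIiIiIiIiIiIiIiIiIiIiIiIiIiIiIiIiIiIiIiIiIiIiIiIiIiJEIiIiIiIiIiIiIiIiIiIiIiIiIiIiIiIiIiIiIiIiIkRCIiIiIiIiIiIiIiIiIiIiIiIiIiIiIiIiIiIiIiIiRERCIiIiIiIiIiIiIiIiIiIiIiIiIiIiIiIiIiIiIiJEREQiIiIiIiIiIiIiIiIiIiIiIiIiIiIiIiIiIiIiIkREREIiIiIiIiIiIiIiIiIiIiIiIiIiIiIiIiIiIiIiREREREIiIiIiIiIiIiIiIiIiIiIiIiIiIiIiIiIiIiJERERERCIiIiIiIiIiIiIiIiIiIiIiIiIiIiIiIiIiIkREREREQiIiIiIiIiIiIiIiIiIiIiIiIiIiIiIiIiIiREREREREIiIiIiIiIiIiIiIiIiIiIiIiIiIiIiIiIiJERERERERCIiIiIiIiIiIiIiIiIiIiIiIiIiIiIiIiIkREREREREQiIiIiIiIiIiIiIiIiIiIiIiIiIiIiIiIiRERERERERCIiIiIiIiIiIiIiIiIiIiIiIiIiIiIiIiJEREREREREQiIiIiIiIiIiIiIiIiIiIiIiIREREREREUREREREREREIiIiIiIiIiIiIiIiIiIiERERERERERERRERERERERERCIiIiIiIiIiIiIiIiERERERERERERERFEREREREREREQiIiIiIiIiIiIiIREREREREREREREREUREREREREREREIiIiIiIiIiIiERERERERERERERERERREREREREREREQiIiIiIiIiIRERERERERERERERERERFEREREREREREREIiIiIiIiEREREREREREREREREREREURERERERERERERCIiIiIhERERERERERERERERERERERREREREREREREREIiIiIRERERERERERERERERERERERFERERERERERERERCIiIREREREREREREREREREREREREUREREREREREREREQiERERERERERERERERERERERERERRERERERERERERERBERERERERERERERERERERERERERFERERERERERERERDMREREREREREREREREREREREREREUREREREREREREQzMzERERERERERERERERERERERERERREREREREREREQzMzMRERERERERERERERERERERERERFEREREREREREMzMzMzEREREREREREREREREREREREREUREREREREREMzMzMzMRERERERERERERERERERERERERZERERERERDMzMzMzMzERERERERERERERERERERERERFkRERERERDMzMzMzMzMREREREREREREREREREREREREWRERERERDMzMzMzMzMzERERERERERERERERERERERERZEREREQzMzMzMzMzMzMRERERERERERERERERERERERFmREREQzMzMzMzMzMzMzEREREREREREREREREREREREWZERERDMzMzMzMzMzMzMRERERERERERERERERERERERZkRERDMzMzMzMzMzMzMxERERERERERERERERERERERFmREREMzMzMzMzMzMzMzMREREREREREREREREREREREWZEREQzMzMzMzMzMzMzMxERERERERERERERERERERERZkRERDMzMzMzMzMzMzMzMRERERERERERERERERERERFmREREMzMzMzMzMzMzMzMxEREREREREREREREREREREWZEREQzMzMzMzMzMzMzMzERERERERERERERERERERERZkRERDMzMzMzMzMzMzMzMxERERERERERERERERERERFkREREMzMzMzMzMzMzMzMzEREREREREREREREREREREWREREQzMzMzMzMzMzMzMzMRERERERERERERERERERERRERERDMzMzMzMzMzMzMzMxERERERERERERERERERERFERERDMzMzMzMzMzMzMzMzMREREREREREREREREREREUREREMzMzMzMzMzMzMzMzMxERERERERERERERERERERREREMzMzMzMzMzMzMzMzMzERERERERERERERERERERFEREQzMzMzMzMzMzMzMzMzMREREREREREREREREREREUREQzMzMzMzMzMzMzMzMzMzERERERERERERERERERERREQzMzMzMzMzMzMzMzMzMzMRERERERERERERERERERFEQzMzMzMzMzMzMzMzMzMzMxERERERERERERERERERETMzMzMzMzMzMzMzMzMzMzMzERERERERERERERERERERMzMzMzMzMzMzMzMzMzMzMzMREREREREREREREREREREzMzMzMzMzMzMzMzMzMzMzMzERERERERERERERERERETMzMzMzMzMzMzMzMzMzMzMzMRERERERERERERERERERMzMzMzMzMzMzMzMzMzMzMzMxEREREREREREREREREREzMzMzMzMzMzMzMzMzMzMzMzEREREREREREREREREREVVVVVVVVVMzMzMzMzMzMzMzERERERERERERERERERERVVVVVVVVVVVVMzMzMzMzMzERERERERERERERERERERFVVVVVVVVVVVVVVTMzMzMzEREREREREREREREREREREVVVVVVVVVVVVVVVVTMzMzERERERERERERERERERERER"/>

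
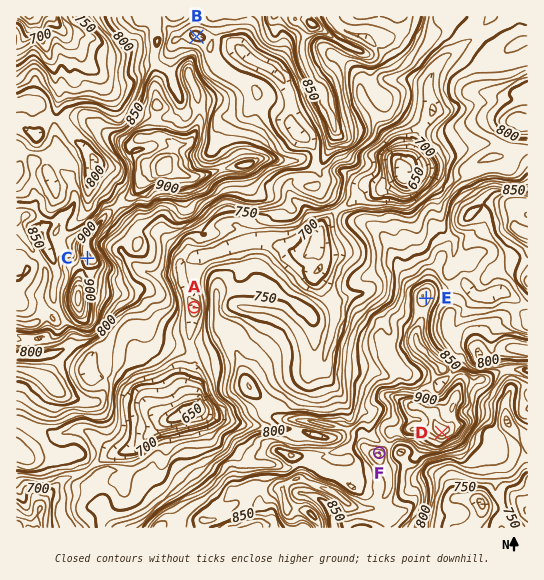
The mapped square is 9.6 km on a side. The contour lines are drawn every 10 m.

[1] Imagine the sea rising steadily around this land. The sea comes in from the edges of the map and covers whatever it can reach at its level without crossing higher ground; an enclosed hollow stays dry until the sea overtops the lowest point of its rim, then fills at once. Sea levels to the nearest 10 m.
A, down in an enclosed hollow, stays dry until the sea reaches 730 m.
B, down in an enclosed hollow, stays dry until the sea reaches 810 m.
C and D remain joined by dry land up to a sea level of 740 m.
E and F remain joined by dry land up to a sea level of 870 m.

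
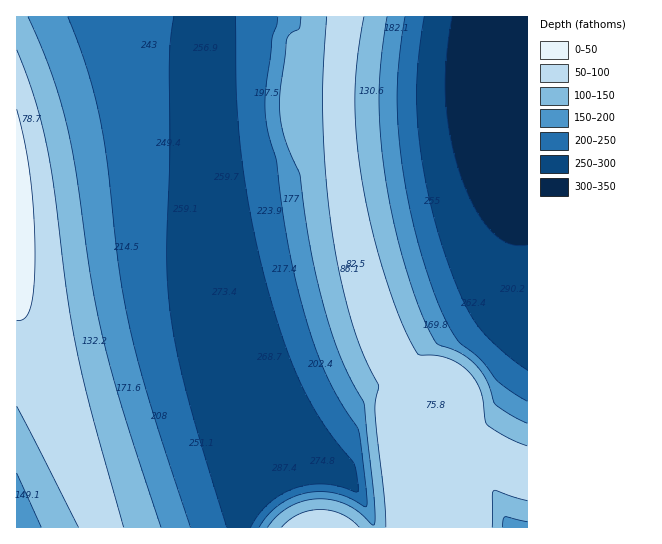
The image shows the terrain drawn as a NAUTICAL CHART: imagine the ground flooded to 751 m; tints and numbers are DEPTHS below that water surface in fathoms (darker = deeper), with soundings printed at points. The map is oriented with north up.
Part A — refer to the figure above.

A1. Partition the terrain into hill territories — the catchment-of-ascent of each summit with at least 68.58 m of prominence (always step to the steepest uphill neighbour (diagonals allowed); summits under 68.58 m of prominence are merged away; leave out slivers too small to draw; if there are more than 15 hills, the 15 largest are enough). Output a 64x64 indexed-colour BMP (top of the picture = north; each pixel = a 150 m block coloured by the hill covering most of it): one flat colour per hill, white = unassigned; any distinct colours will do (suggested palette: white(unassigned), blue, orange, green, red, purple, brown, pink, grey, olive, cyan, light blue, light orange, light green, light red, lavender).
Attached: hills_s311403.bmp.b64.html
<image width="64" height="64" href="data:image/bmp;base64,Qk12CAAAAAAAAHYAAAAoAAAAQAAAAEAAAAABAAQAAAAAAAAIAAATCwAAEwsAABAAAAAAAAAA////ALR3HwAOf/8ALKAsACgn1gC9Z5QAS1aMAMJ34wB/f38AIr28AM++FwDox64AeLv/AIrfmACWmP8A1bDFACIiIiIiIiIiIiIiIiIiIzMzMzMzMzMxERERERERERERIiIiIiIiIiIiIiIiIiIjMzMzMzMzMxEREREREREREREiIiIiIiIiIiIiIiIiIiIzMzMzMzMzERERERERERERESIiIiIiIiIiIiIiIiIiIjMzMzMzMzERERERERERERERIiIiIiIiIiIiIiIiIiIiIzMzMzMzMREREREREREREREiIiIiIiIiIiIiIiIiIiIiMzMzMzMRERERERERERERESIiIiIiIiIiIiIiIiIiIiIiMzMxERERERERERERERERIiIiIiIiIiIiIiIiIiIiIiIREREREREREREREREREREiIiIiIiIiIiIiIiIiIiIiIRERERERERERERERERERESIiIiIiIiIiIiIiIiIiIiIhERERERERERERERERERERIiIiIiIiIiIiIiIiIiIiIhEREREREREREREREREREREiIiIiIiIiIiIiIiIiIiIiERERERERERERERERERERESIiIiIiIiIiIiIiIiIiIiERERERERERERERERERERERIiIiIiIiIiIiIiIiIiIiIREREREREREREREREREREREiIiIiIiIiIiIiIiIiIiIRERERERERERERERERERERESIiIiIiIiIiIiIiIiIiIhERERERERERERERERERERERIiIiIiIiIiIiIiIiIiIiEREREREREREREREREREREREiIiIiIiIiIiIiIiIiIiERERERERERERERERERERERESIiIiIiIiIiIiIiIiIiIRERERERERERERERERERERERIiIiIiIiIiIiIiIiIiIhEREREREREREREREREREREREiIiIiIiIiIiIiIiIiIhERERERERERERERERERERERESIiIiIiIiIiIiIiIiIiERERERERERERERERERERERERIiIiIiIiIiIiIiIiIiIREREREREREREREREREREREREiIiIiIiIiIiIiIiIiIRERERERERERERERERERERERESIiIiIiIiIiIiIiIiIhERERERERERERERERERERERERIiIiIiIiIiIiIiIiIiEREREREREREREREREREREREREiIiIiIiIiIiIiIiIiERERERERERERERERERERERERESIiIiIiIiIiIiIiIiIRERERERERERERERERERERERERIiIiIiIiIiIiIiIiIhEREREREREREREREREREREREREiIiIiIiIiIiIiIiIhERERERERERERERERERERERERESIiIiIiIiIiIiIiIiERERERERERERERERERERERERERIiIiIiIiIiIiIiIiIREREREREREREREREREREREREREiIiIiIiIiIiIiIiIhERERERERERERERERERERERERESIiIiIiIiIiIiIiIiERERERERERERERERERERERERERIiIiIiIiIiIiIiIiIREREREREREREREREREREREREREiIiIiIiIiIiIiIiIhERERERERERERERERERERERERESIiIiIiIiIiIiIiIiERERERERERERERERERERERERERIiIiIiIiIiIiIiIiEREREREREREREREREREREREREREiIiIiIiIiIiIiIiIRERERERERERERERERERERERERESIiIiIiIiIiIiIiIhERERERERERERERERERERERERERIiIiIiIiIiIiIiIiEREREREREREREREREREREREREREiIiIiIiIiIiIiIiIRERERERERERERERERERERERERESIiIiIiIiIiIiIiIhERERERERERERERERERERERERERIiIiIiIiIiIiIiIiEREREREREREREREREREREREREREiIiIiIiIiIiIiIiIRERERERERERERERERERERERERESIiIiIiIiIiIiIiIhERERERERERERERERERERERERERIiIiIiIiIiIiIiIiEREREREREREREREREREREREREREiIiIiIiIiIiIiIiIRERERERERERERERERERERERERESIiIiIiIiIiIiIiIhERERERERERERERERERERERERERIiIiIiIiIiIiIiIiEREREREREREREREREREREREREREiIiIiIiIiIiIiIiIRERERERERERERERERERERERERESIiIiIiIiIiIiIiIhERERERERERERERERERERERERERIiIiIiIiIiIiIiIiEREREREREREREREREREREREREREiIiIiIiIiIiIiIiIRERERERERERERERERERERERERESIiIiIiIiIiIiIiIhERERERERERERERERERERERERERIiIiIiIiIiIiIiIiEREREREREREREREREREREREREREiIiIiIiIiIiIiIiIRERERERERERERERERERERERERESIiIiIiIiIiIiIiIhERERERERERERERERERERERERERIiIiIiIiIiIiIiIiEREREREREREREREREREREREREREiIiIiIiIiIiIiIiIRERERERERERERERERERERERERESIiIiIiIiIiIiIiIhERERERERERERERERERERERERERIiIiIiIiIiIiIiIiEREREREREREREREREREREREREREiIiIiIiIiIiIiIiIRERERERERERERERERERERERERESIiIiIiIiIiIiIiIhERERERERERERERERERERERERER"/>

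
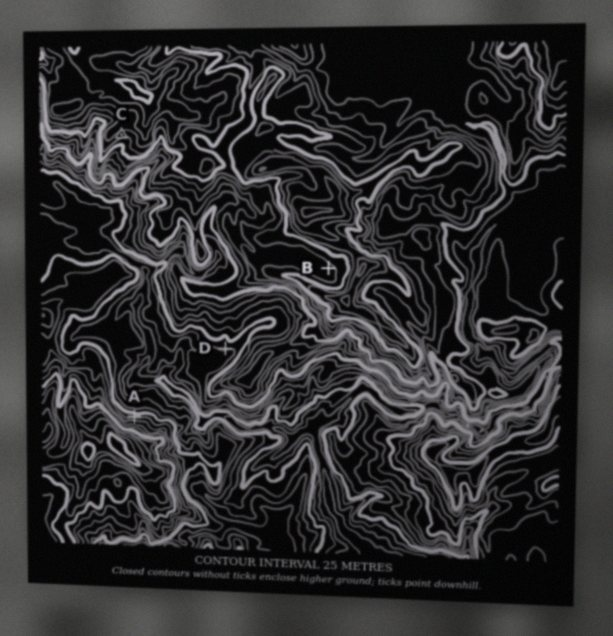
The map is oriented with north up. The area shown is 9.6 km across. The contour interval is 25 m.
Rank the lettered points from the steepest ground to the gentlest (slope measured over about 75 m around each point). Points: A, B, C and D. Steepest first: A C D B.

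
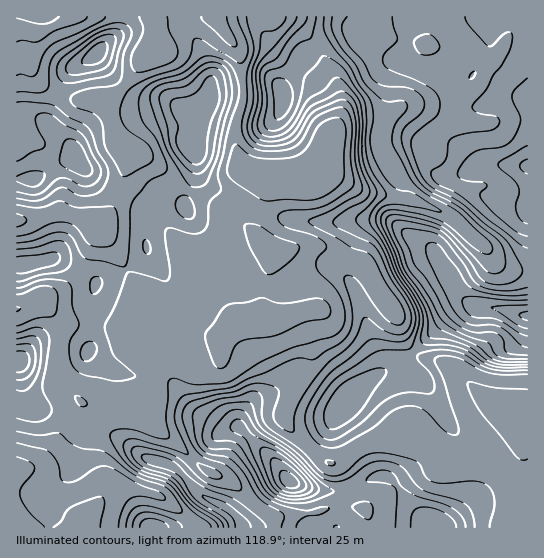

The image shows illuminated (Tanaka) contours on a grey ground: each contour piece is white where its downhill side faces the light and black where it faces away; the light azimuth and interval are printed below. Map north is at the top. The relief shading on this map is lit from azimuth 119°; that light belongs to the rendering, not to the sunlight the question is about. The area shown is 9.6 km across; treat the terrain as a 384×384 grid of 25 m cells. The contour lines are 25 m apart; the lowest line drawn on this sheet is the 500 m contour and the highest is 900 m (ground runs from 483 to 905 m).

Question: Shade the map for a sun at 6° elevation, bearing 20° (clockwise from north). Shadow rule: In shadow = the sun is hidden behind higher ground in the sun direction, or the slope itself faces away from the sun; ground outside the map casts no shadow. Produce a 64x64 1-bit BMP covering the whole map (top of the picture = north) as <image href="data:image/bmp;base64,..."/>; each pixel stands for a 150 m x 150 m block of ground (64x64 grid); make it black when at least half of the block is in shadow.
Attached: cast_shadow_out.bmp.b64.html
<image width="64" height="64" href="data:image/bmp;base64,Qk0+AgAAAAAAAD4AAAAoAAAAQAAAAEAAAAABAAEAAAAAAAACAAATCwAAEwsAAAIAAAAAAAAA////AAAAAAAAAA/j4AAAAAAIH+f4AAAAAA//x/wAAAAAH/8P/wAAAAAf/B/4AAAAAB/4f8AAAAAAH/n/gAAAAAAf4/8AAAAAAB8H/gMAAADAHAf8BwAAAOAAD/gPgABg4AAMMA+AAHDAAAgABAAA+AAAAAAAAAH4AAAAAAAAA/wAAAAAAAAH/AAAAAAAAA/+gAAAAAAAD/6BAAAAAAAP/4GAAAAAAB//AAAAAAAAP/8AAAAAAAA//wAAAAAAAH//AAAAAAAB//8AAAAAAAP//wAAAAAAB///AAAAAAAP//zgAAAAAA/+APAAAAAAn/wA+AAAAAGf/AD8AAAAAR/4APwAAAAAH+AAGAAAAAAfwAwAAAAAAD+APgAAAAAAf4B+AAAAAD//gP8AAAAAf/8B/4AADAB//gP/wAAAAAAAD/jnAAAAAAA/4P+AAAAAAP/A98AAAAA8/4DnwAwGAH7+AAeAHg8AfPAAAwA+D4H44AAAAH4PwfjAAAAAfA/j+MAAAAD4D+fwgAAAAOAP5/AAAAAA4A/H8AAAAAAAAA/wAAAAACAAD/AAAAAAAAQH+AAAAYAABgf4wAADwAAHAf3gAAfgAAYB+eAAB/AAAAHwAAAA4AAAAeAAAAAAAAAB4AAAAAAAAAPgAAAAAAAMA4AAAAAAABwDgAAAAAAAGAAAAADAAAAAAAAAAA=="/>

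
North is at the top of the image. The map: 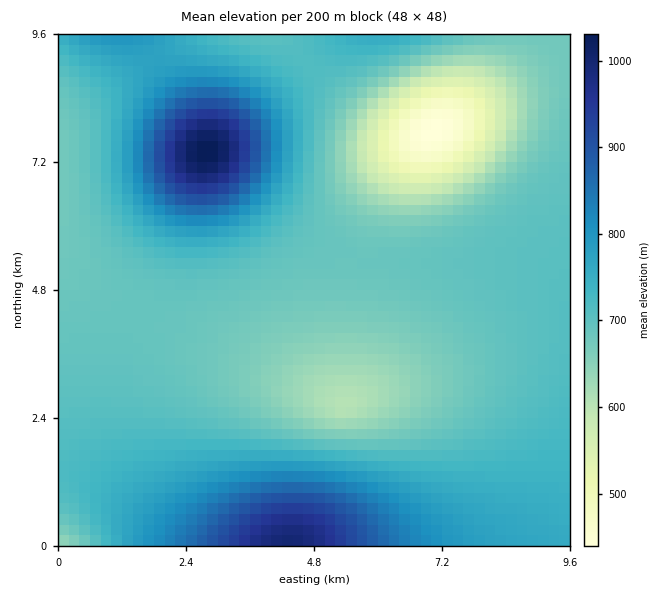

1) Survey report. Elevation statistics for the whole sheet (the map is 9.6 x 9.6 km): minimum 440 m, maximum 1030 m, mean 720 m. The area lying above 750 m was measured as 23.1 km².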